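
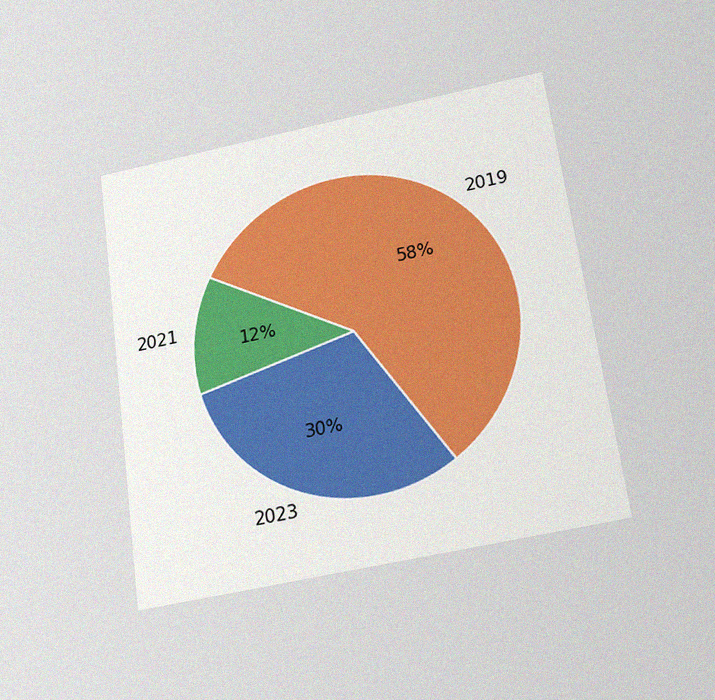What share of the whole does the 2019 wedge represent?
58%

The chart is tilted about 8° counter-clockwise and viewed slightly from below, with some photo noise. The 2019 slice takes up 58% of the pie.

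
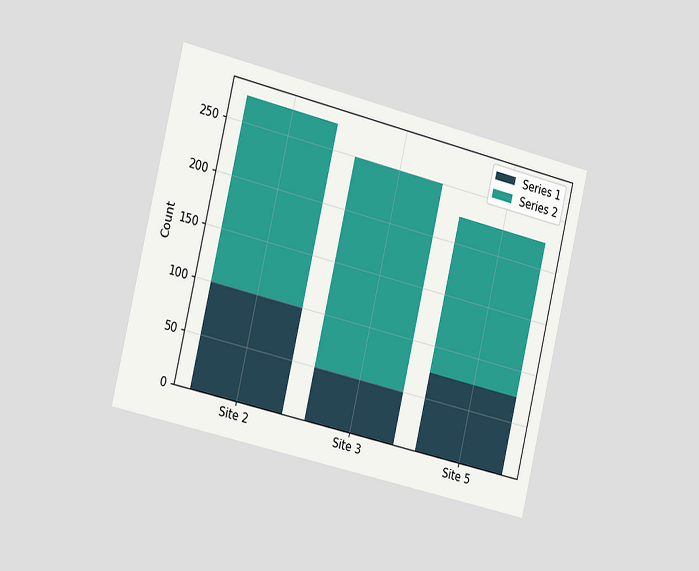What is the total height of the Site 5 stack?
The chart is tilted about 13° clockwise and viewed slightly from the left. The Site 5 stack's top reaches 225 on the y-axis.

225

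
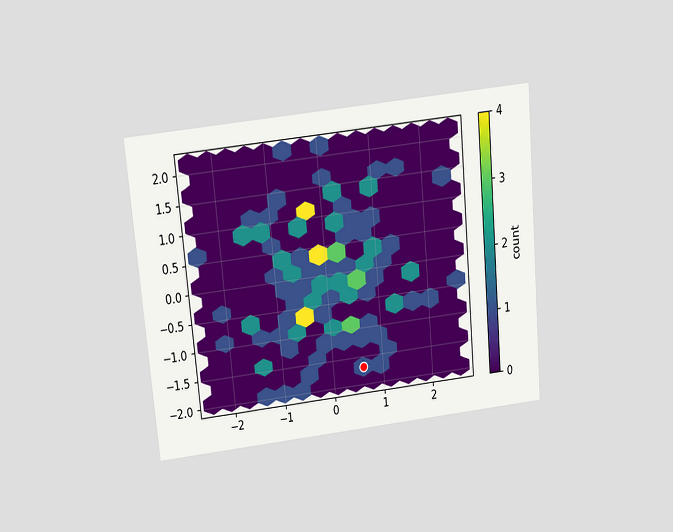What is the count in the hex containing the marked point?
The chart is tilted about 5° counter-clockwise and viewed slightly from above. The marked hex reads 1 on the colorbar.

1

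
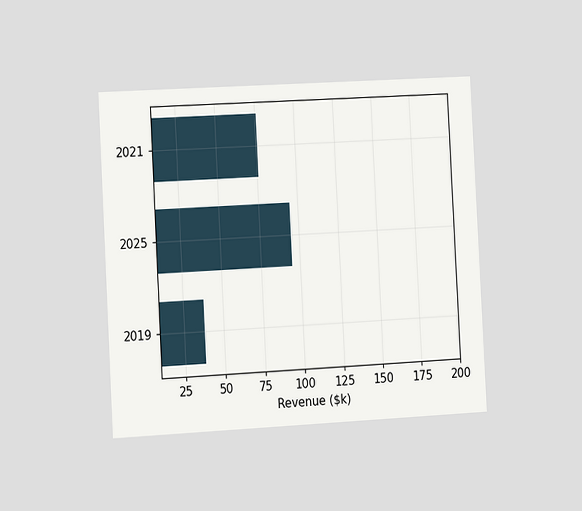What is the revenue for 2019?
$38k

The chart is tilted about 3° counter-clockwise and viewed slightly from the left. Reading along the chart's x-axis, the 2019 bar reaches $38k.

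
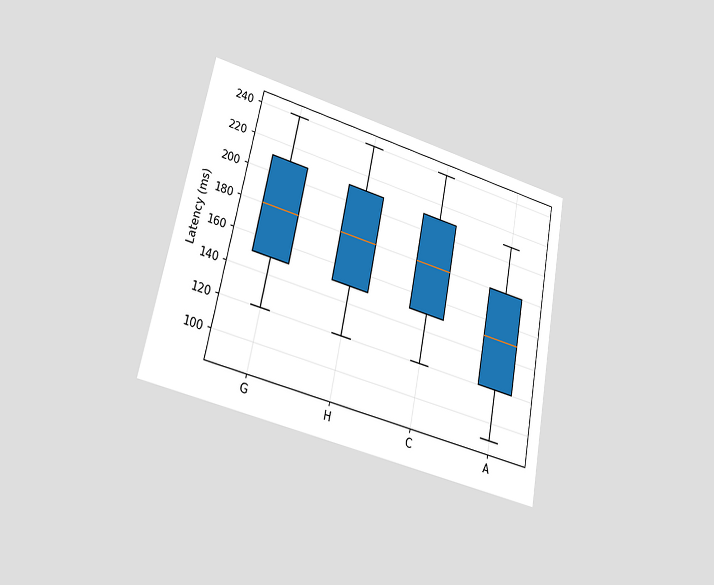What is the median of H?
180ms

The chart is tilted about 11° clockwise and viewed at a slight angle. The median line in the H box sits at 180ms.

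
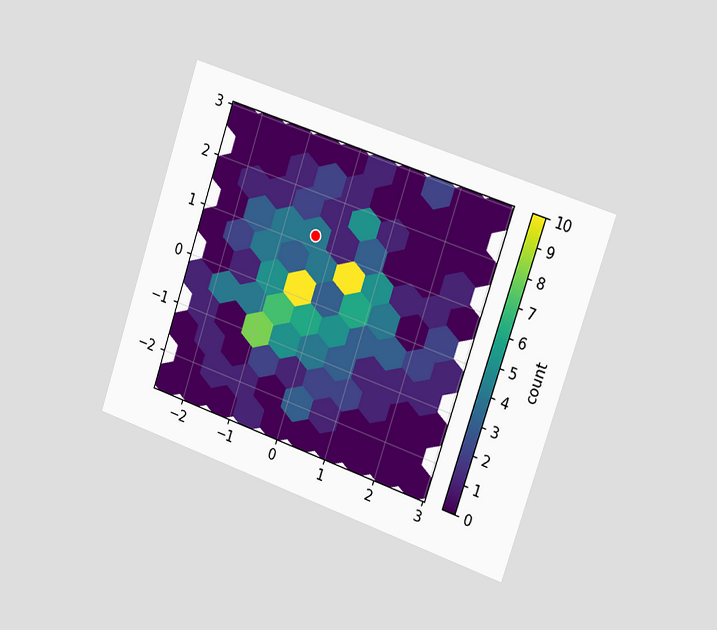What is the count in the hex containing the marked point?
The chart is tilted about 19° clockwise and viewed slightly from the right. The marked hex reads 4 on the colorbar.

4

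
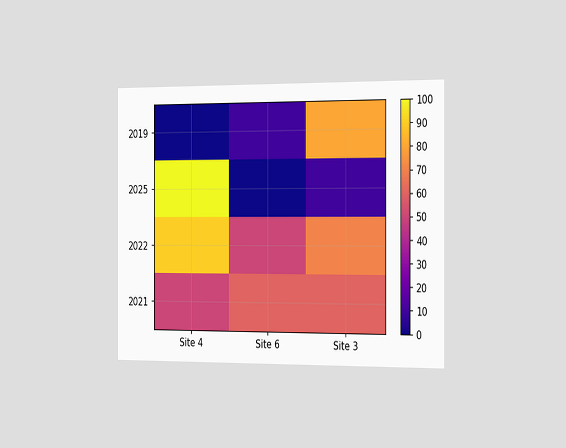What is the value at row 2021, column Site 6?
60

The chart is viewed slightly from the right. Matching cell (2021, Site 6) against the colorbar gives 60.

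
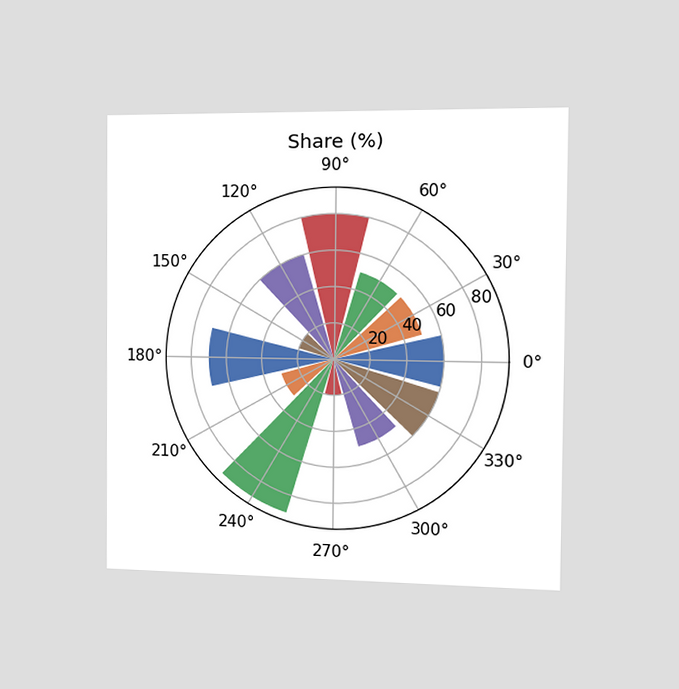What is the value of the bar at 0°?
60%

The chart is viewed slightly from the right. The bar at 0° reaches 60% on the radial axis.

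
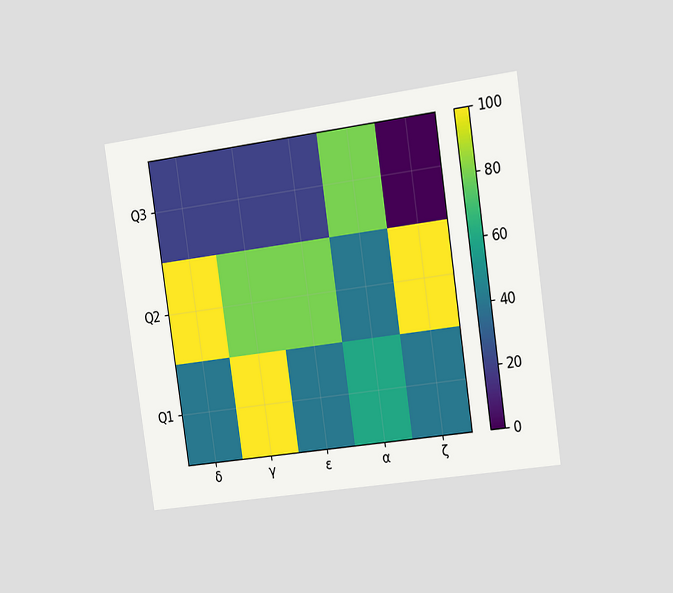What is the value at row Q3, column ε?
The chart is tilted about 8° counter-clockwise and viewed slightly from the right. Matching cell (Q3, ε) against the colorbar gives 20.

20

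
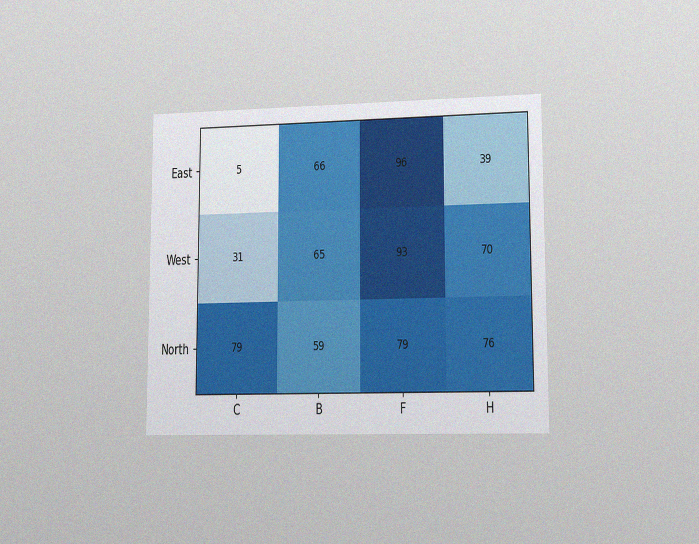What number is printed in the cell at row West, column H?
70

The chart is viewed at a slight angle, with some photo noise. The (West, H) cell reads 70.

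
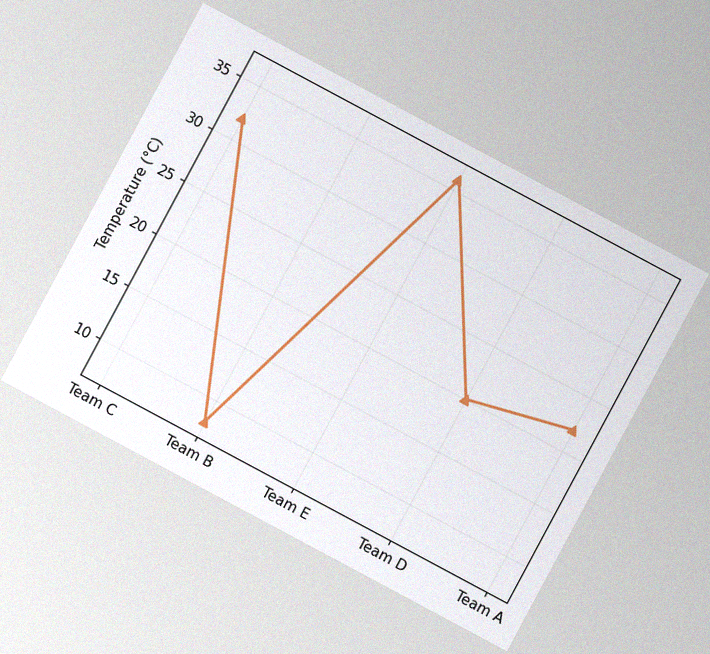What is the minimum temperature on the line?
8°C

The chart is tilted about 28° clockwise, with some photo noise. The lowest point is at Team B, and reading across to the y-axis gives 8°C.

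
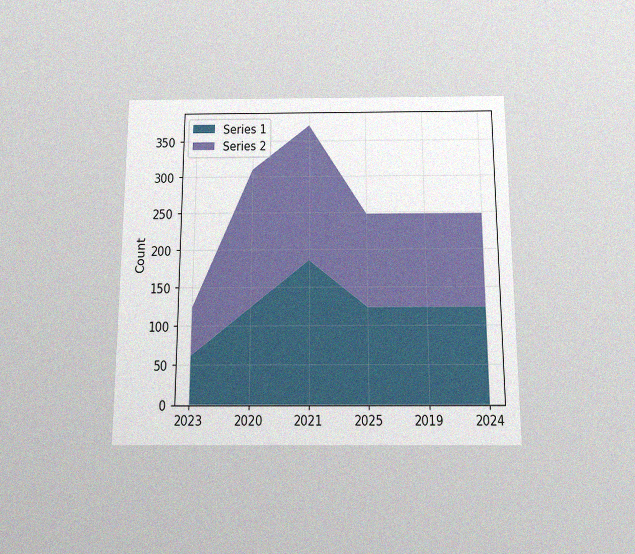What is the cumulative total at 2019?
248

The chart is viewed slightly from below, with some photo noise. The stacked total at 2019 reaches 248.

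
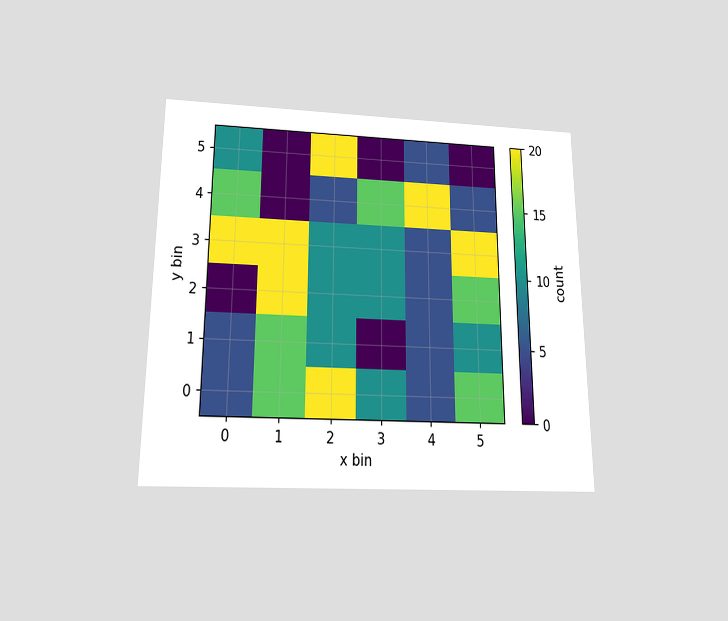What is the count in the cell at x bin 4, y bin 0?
The chart is viewed slightly from below. Matching the cell (4, 0) against the colorbar gives 5.

5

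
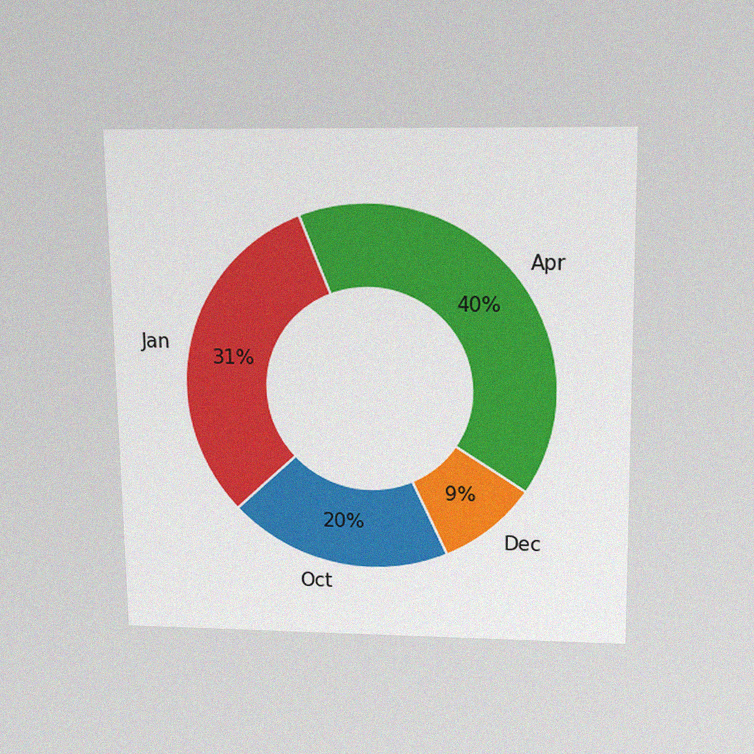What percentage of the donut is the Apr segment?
40%

The chart is viewed slightly from above, with some photo noise. The Apr segment takes up 40% of the ring.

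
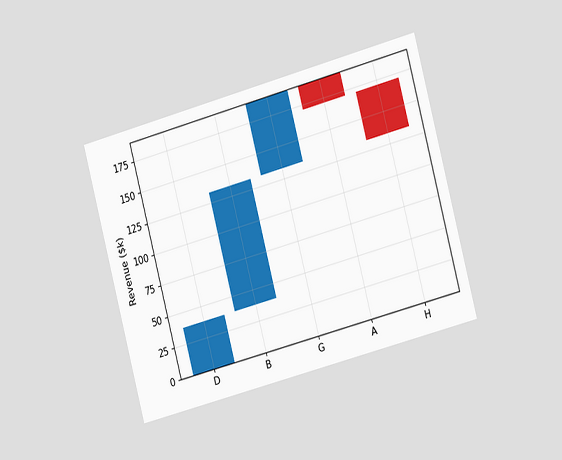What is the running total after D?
The chart is tilted about 15° counter-clockwise and viewed slightly from the right. After D the running total reaches $38k.

$38k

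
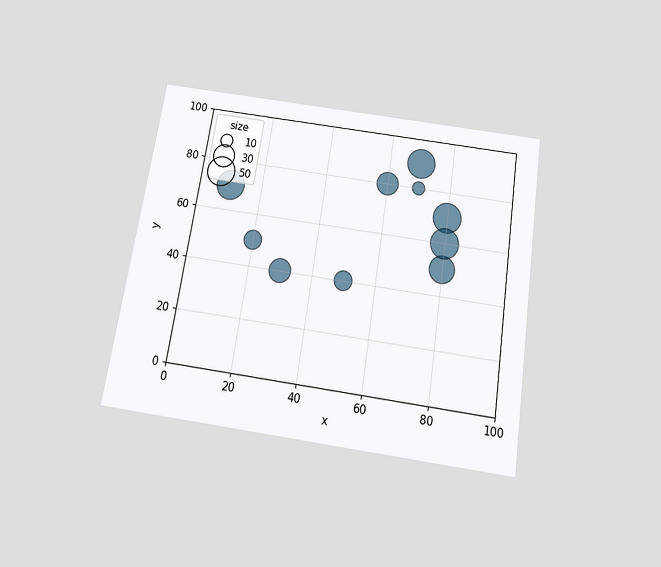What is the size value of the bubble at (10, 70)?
50

The chart is tilted about 9° clockwise and viewed slightly from below. Matching the bubble at (10, 70) against the size legend gives 50.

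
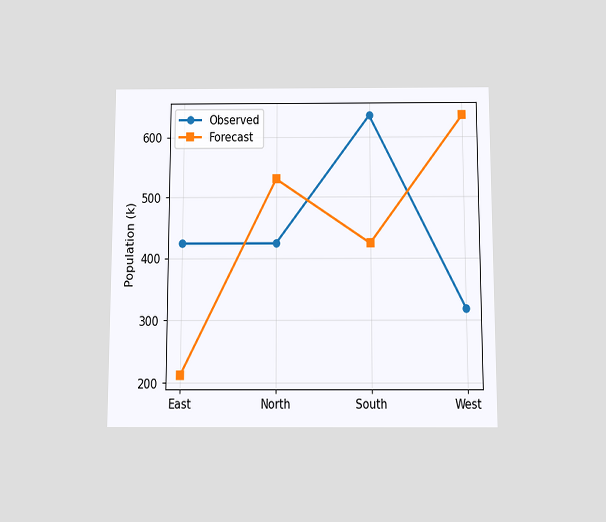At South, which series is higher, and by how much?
Observed, by 212k

The chart is viewed slightly from below. At South, Observed sits above the other line by 212k.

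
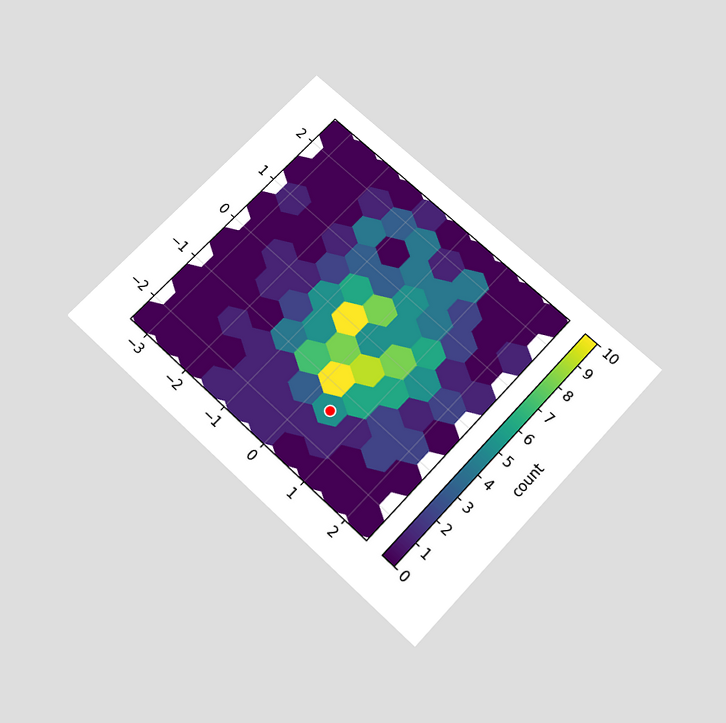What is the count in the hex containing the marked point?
The chart is tilted about 43° clockwise and viewed slightly from below. The marked hex reads 5 on the colorbar.

5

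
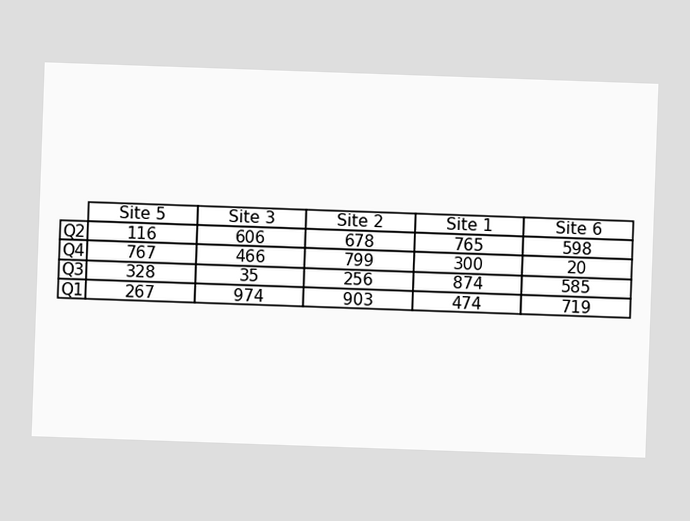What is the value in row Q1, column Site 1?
The chart is tilted about 2° clockwise. The (Q1, Site 1) cell reads 474.

474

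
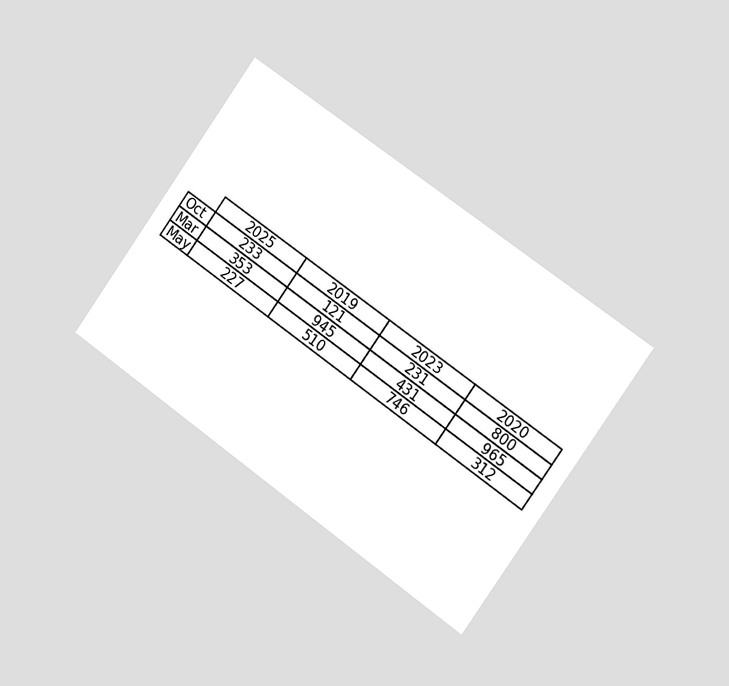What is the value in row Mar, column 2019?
945

The chart is tilted about 35° clockwise and viewed slightly from the right. The (Mar, 2019) cell reads 945.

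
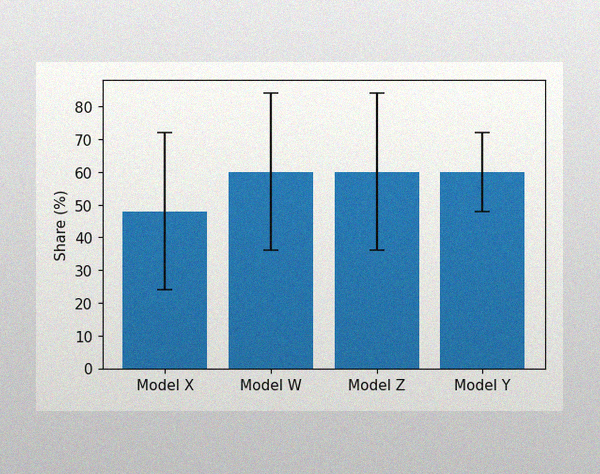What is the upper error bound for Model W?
84%

The image has some photo noise and uneven lighting. The Model W bar's upper whisker reaches 84%.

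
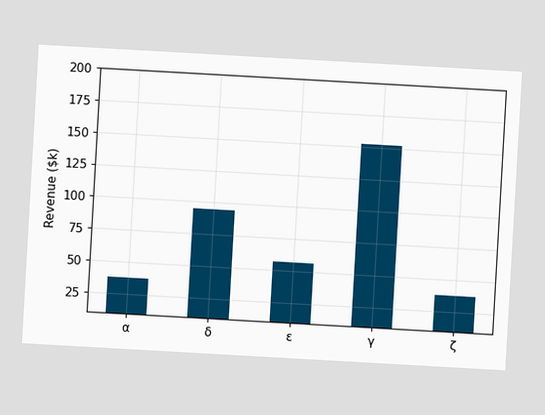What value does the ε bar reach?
The chart is tilted about 3° clockwise. Reading along the chart's y-axis, the ε bar reaches $57k.

$57k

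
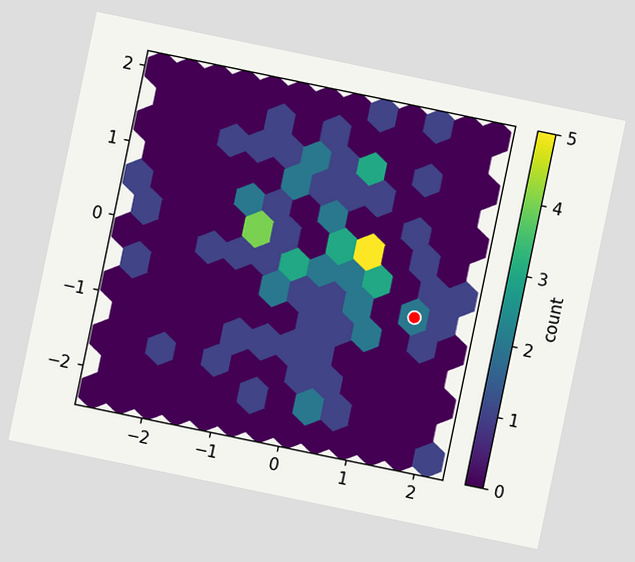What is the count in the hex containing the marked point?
The chart is tilted about 12° clockwise. The marked hex reads 2 on the colorbar.

2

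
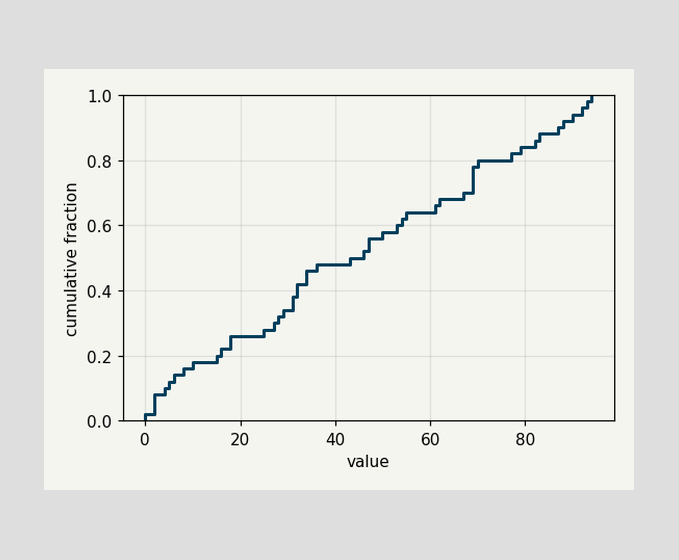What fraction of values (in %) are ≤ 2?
8%

At x=2 the ECDF step is at 8%.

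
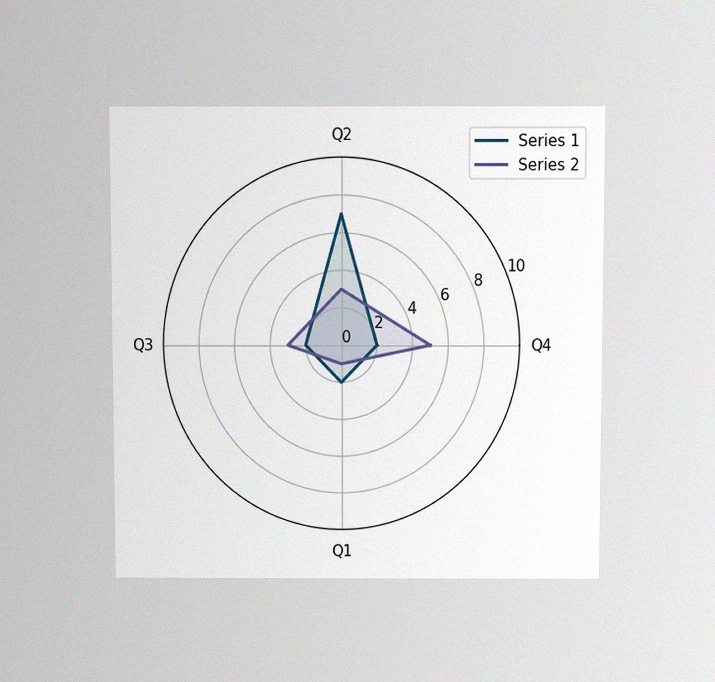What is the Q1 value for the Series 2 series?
The chart is viewed slightly from above, with some photo noise. On the Q1 axis, Series 2 reaches 1.

1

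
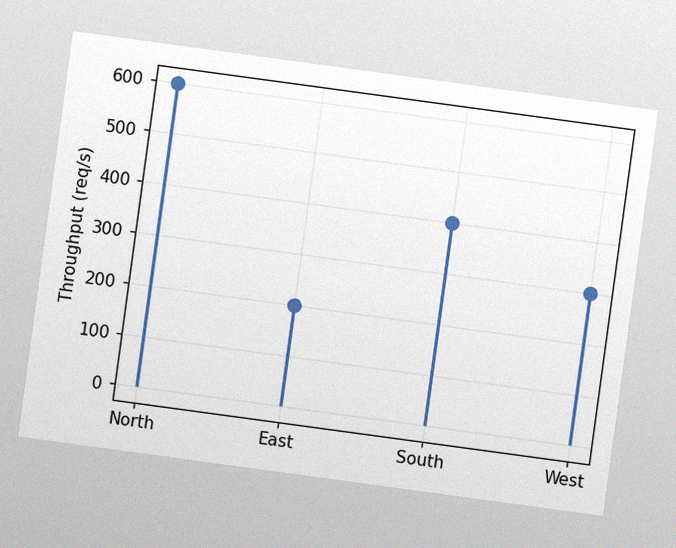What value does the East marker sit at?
The chart is tilted about 8° clockwise, with some photo noise. The East marker sits at 200req/s.

200req/s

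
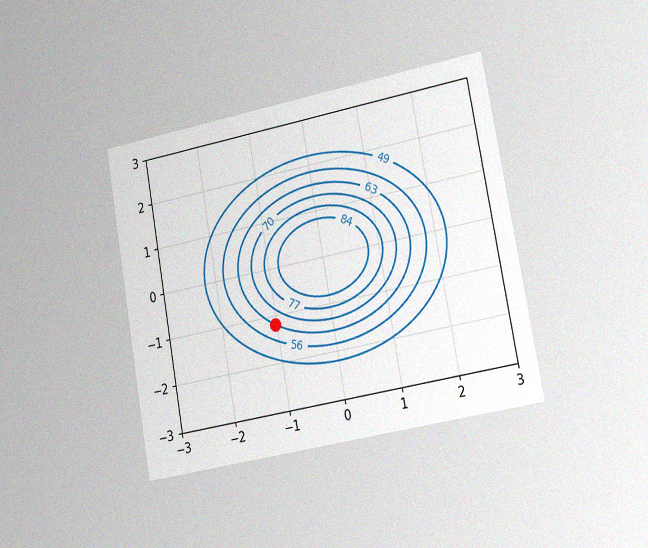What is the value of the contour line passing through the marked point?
63

The chart is tilted about 10° counter-clockwise and viewed slightly from the right, with some photo noise. The marked point sits on the contour labelled 63.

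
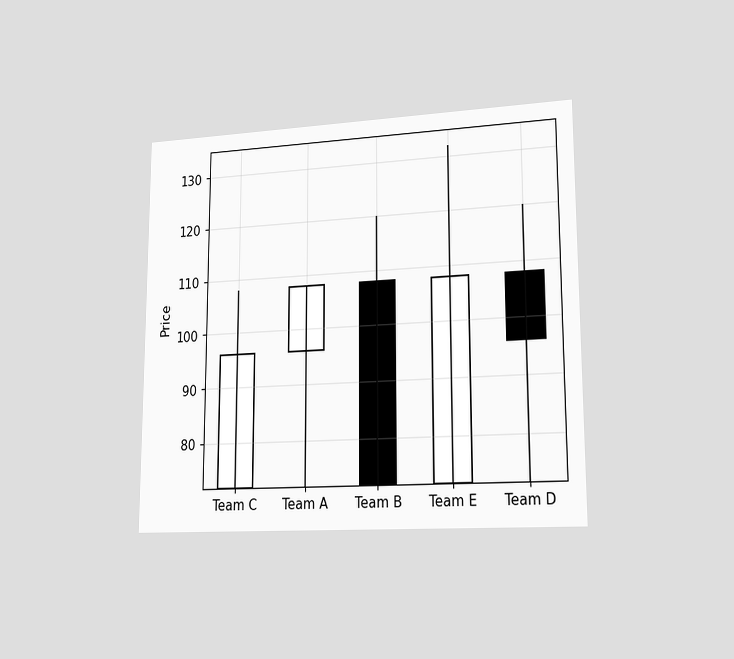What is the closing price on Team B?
72

The chart is viewed slightly from the right. The Team B candle closes at 72.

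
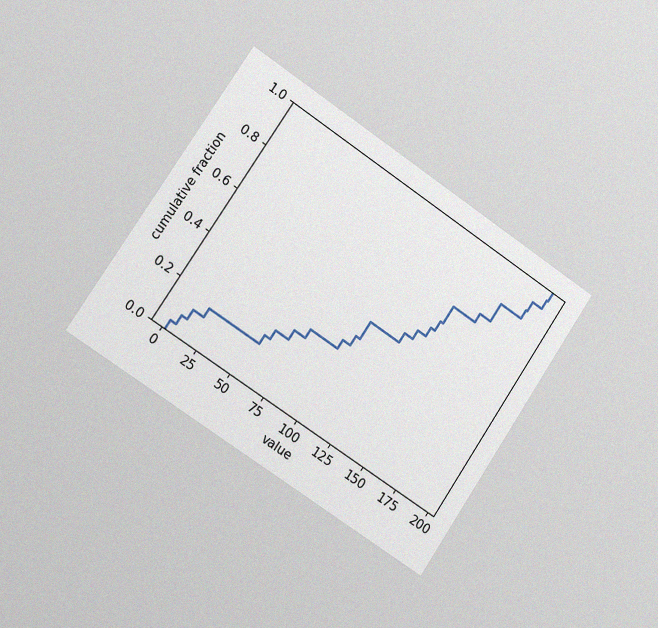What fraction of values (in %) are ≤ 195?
100%

The chart is tilted about 34° clockwise and viewed slightly from the left, with some photo noise. At x=195 the ECDF step is at 100%.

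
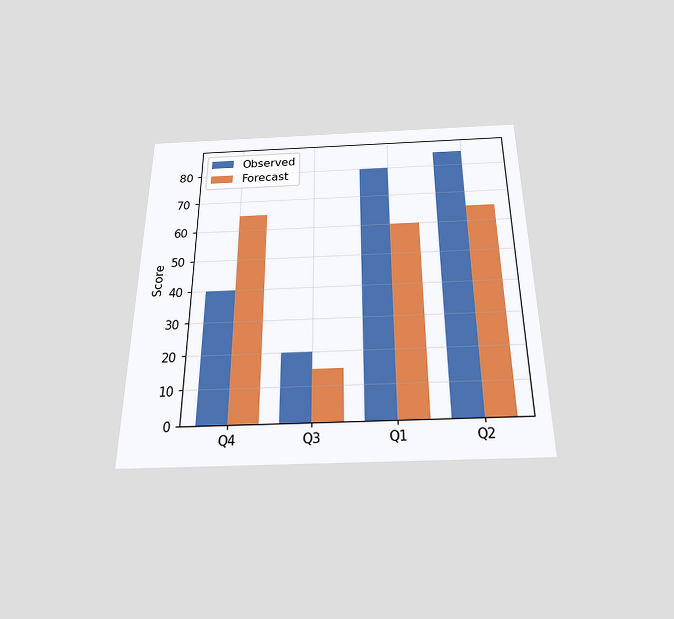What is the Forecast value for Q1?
60

The chart is viewed slightly from below. The Forecast bar at Q1 reaches 60 on the y-axis.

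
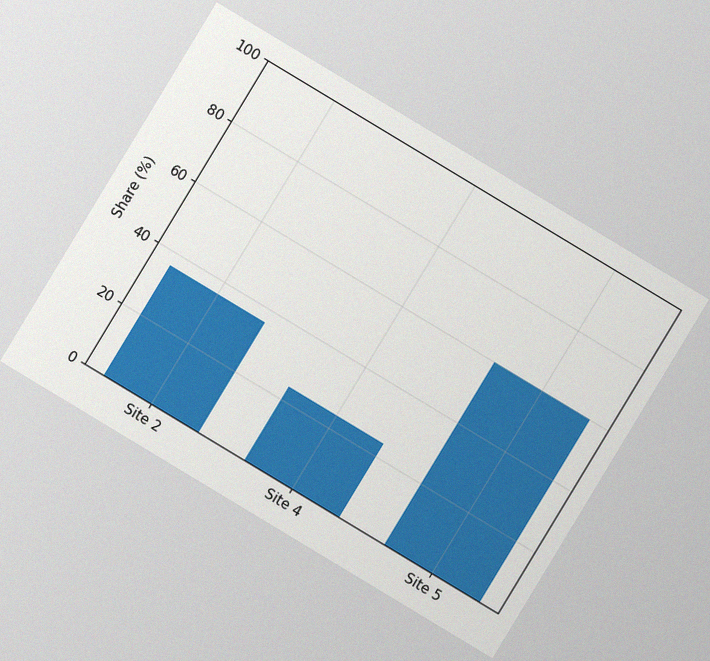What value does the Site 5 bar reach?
60%

The chart is tilted about 31° clockwise, with some photo noise. Reading along the chart's y-axis, the Site 5 bar reaches 60%.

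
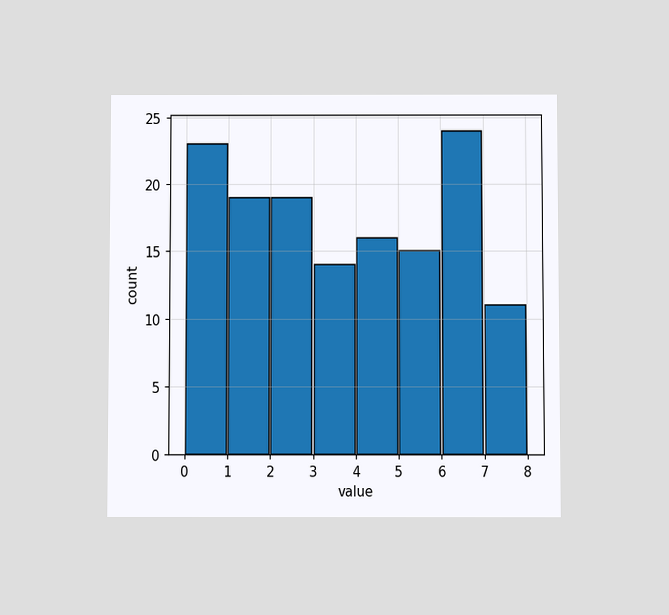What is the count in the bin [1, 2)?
19

The chart is viewed slightly from below. The [1, 2) bin has height 19.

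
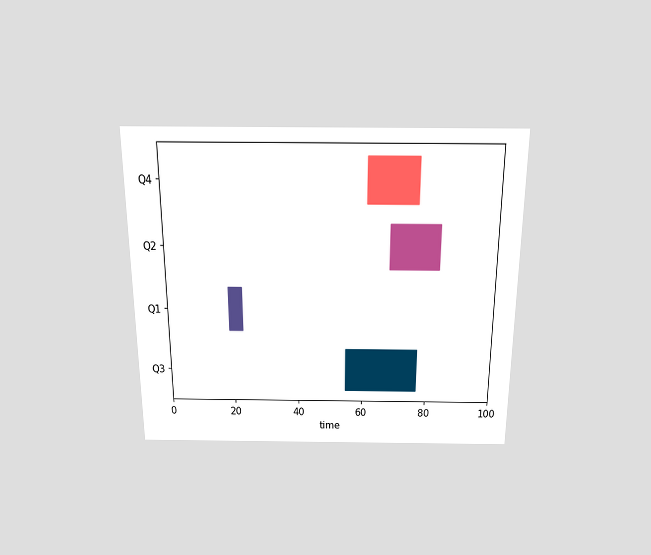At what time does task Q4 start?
61

The chart is viewed slightly from above. The Q4 bar begins at t=61.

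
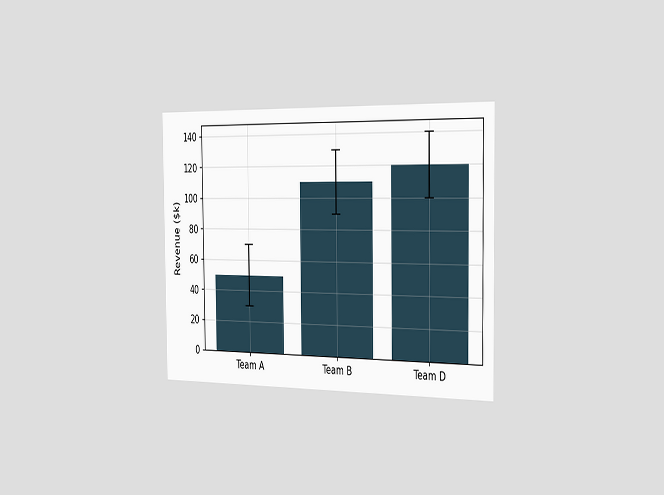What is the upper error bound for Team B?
The chart is viewed slightly from the right. The Team B bar's upper whisker reaches $130k.

$130k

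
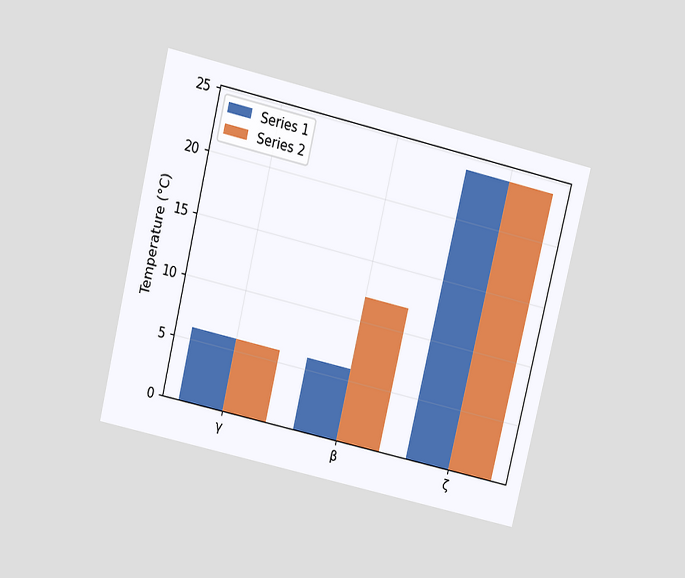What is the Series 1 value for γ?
The chart is tilted about 13° clockwise and viewed slightly from above. The Series 1 bar at γ reaches 6°C on the y-axis.

6°C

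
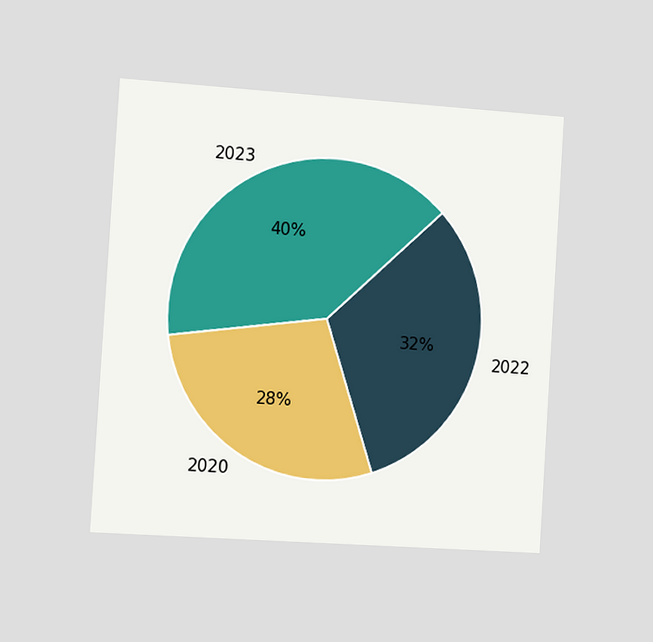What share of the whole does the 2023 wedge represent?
The chart is tilted about 4° clockwise and viewed slightly from the left. The 2023 slice takes up 40% of the pie.

40%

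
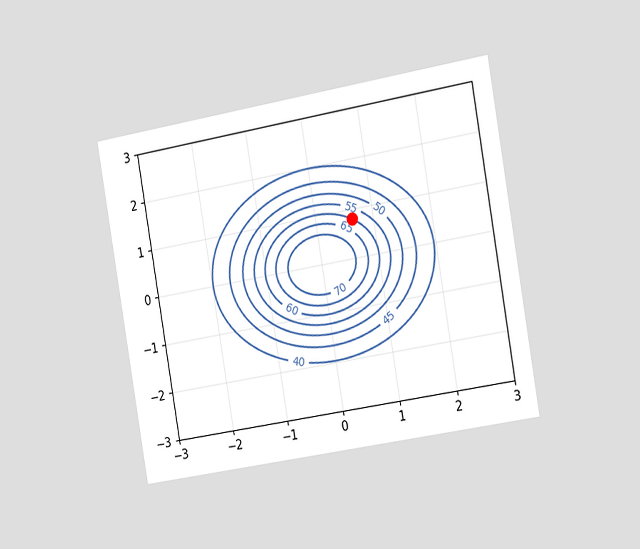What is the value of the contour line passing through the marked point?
The chart is tilted about 10° counter-clockwise and viewed slightly from the right. The marked point sits on the contour labelled 60.

60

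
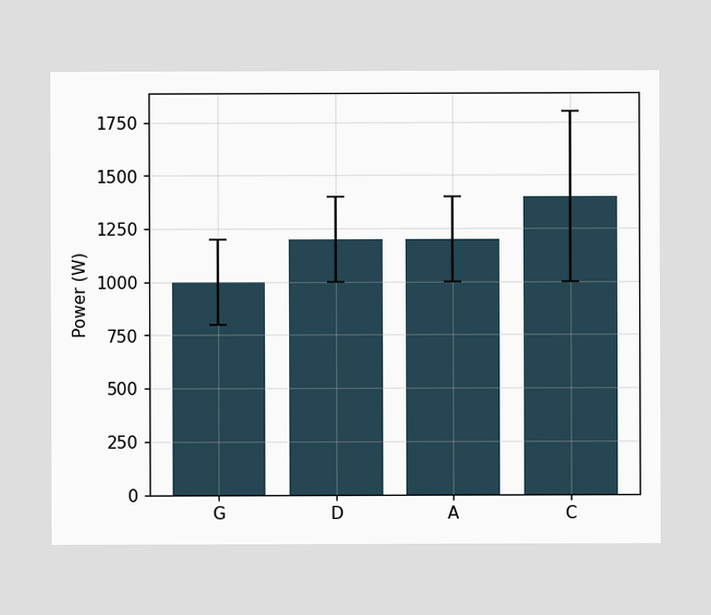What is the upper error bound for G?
1200W

The G bar's upper whisker reaches 1200W.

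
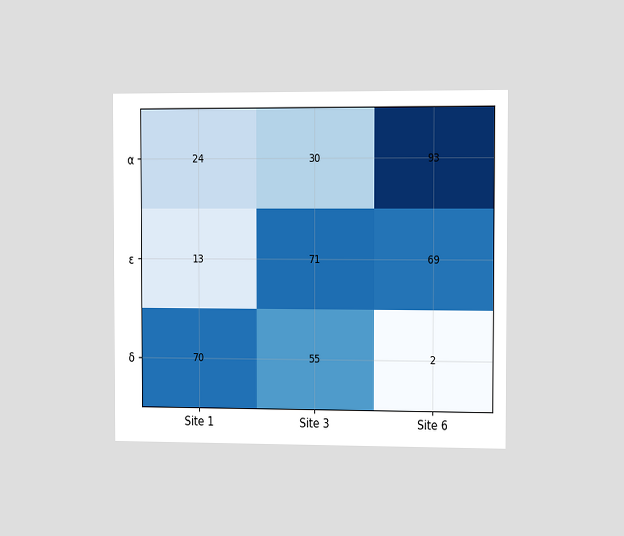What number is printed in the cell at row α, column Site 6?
The chart is viewed slightly from the right. The (α, Site 6) cell reads 93.

93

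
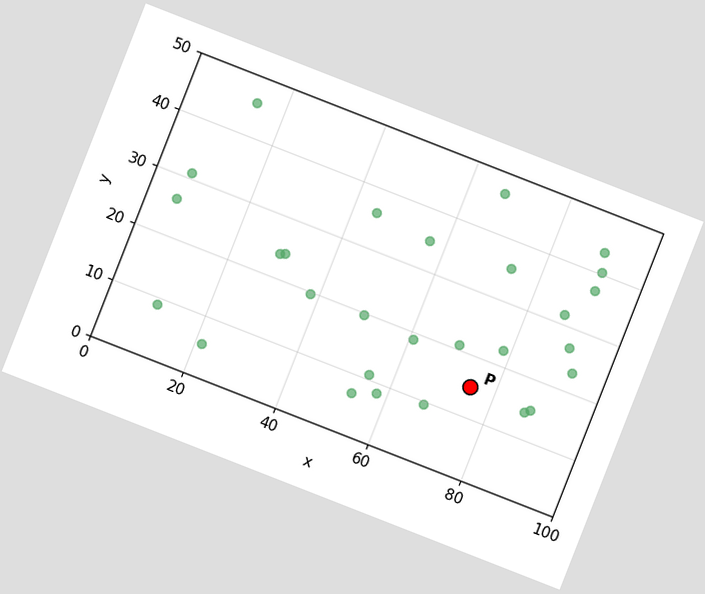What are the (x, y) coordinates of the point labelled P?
The chart is tilted about 21° clockwise. Following the gridlines from P to each axis, P sits at (75, 15).

(75, 15)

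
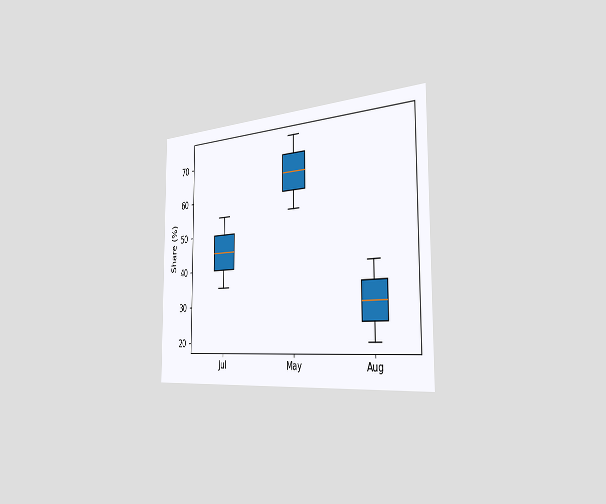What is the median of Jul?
45%

The chart is viewed slightly from the right. The median line in the Jul box sits at 45%.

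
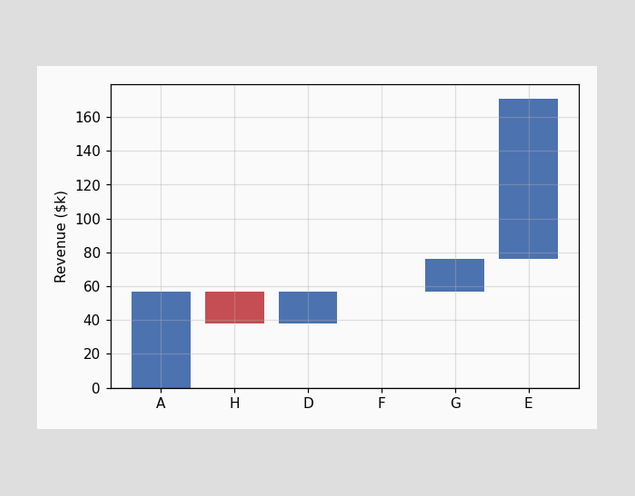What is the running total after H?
$38k

After H the running total reaches $38k.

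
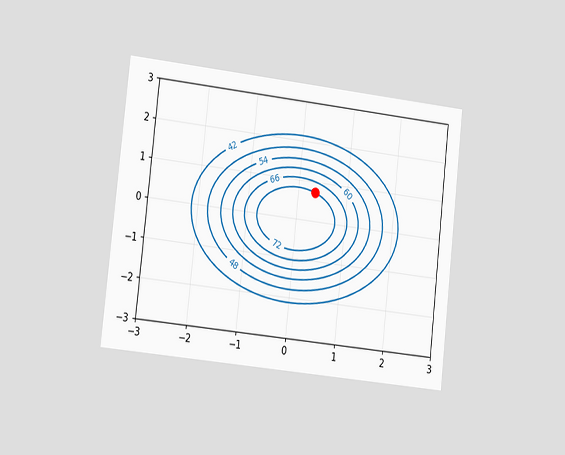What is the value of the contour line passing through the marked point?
The chart is tilted about 6° clockwise and viewed slightly from the left. The marked point sits on the contour labelled 72.

72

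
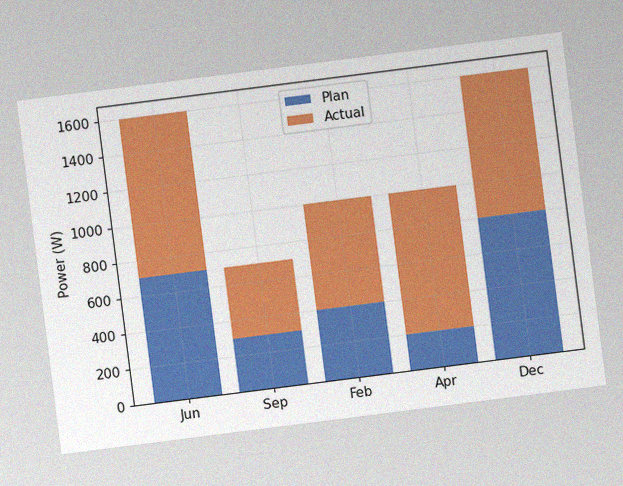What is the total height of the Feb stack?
1000W

The chart is tilted about 7° counter-clockwise, with some photo noise. The Feb stack's top reaches 1000W on the y-axis.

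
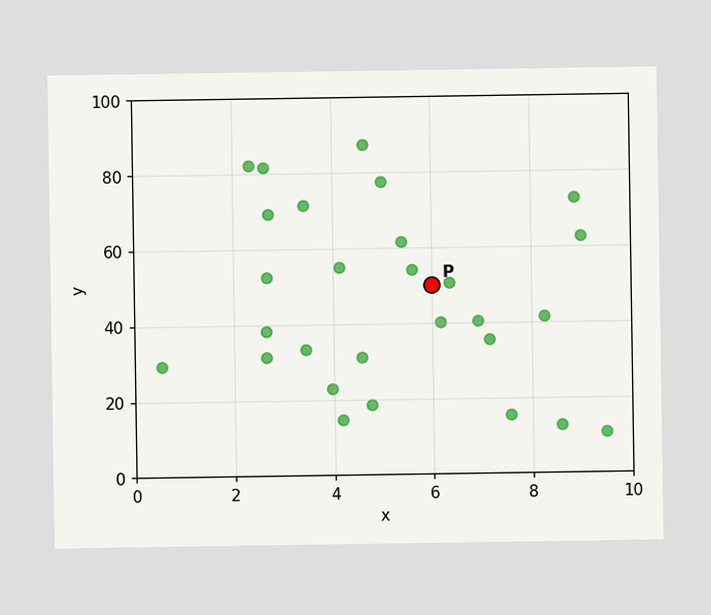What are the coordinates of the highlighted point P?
(6, 50)

Following the gridlines from P to each axis, P sits at (6, 50).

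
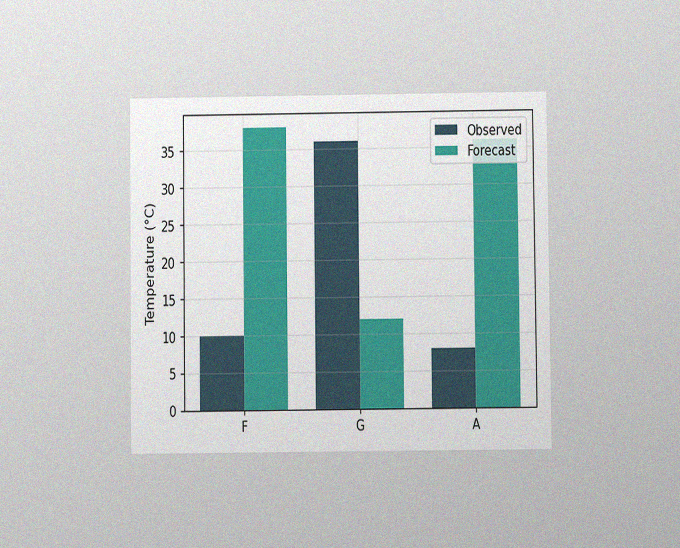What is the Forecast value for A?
The chart is viewed at a slight angle, with some photo noise. The Forecast bar at A reaches 36°C on the y-axis.

36°C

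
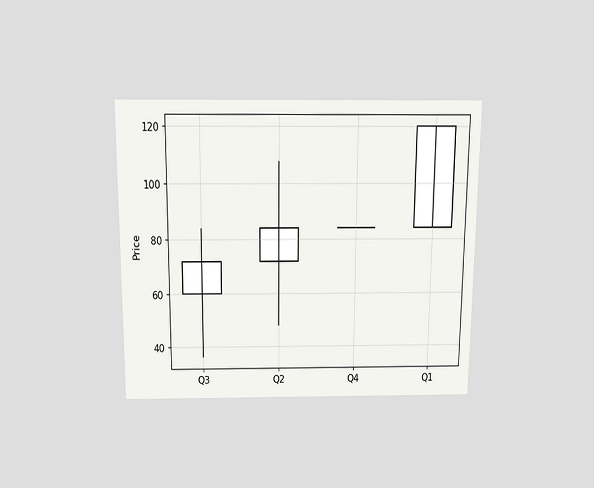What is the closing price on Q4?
The chart is viewed slightly from above. The Q4 candle closes at 84.

84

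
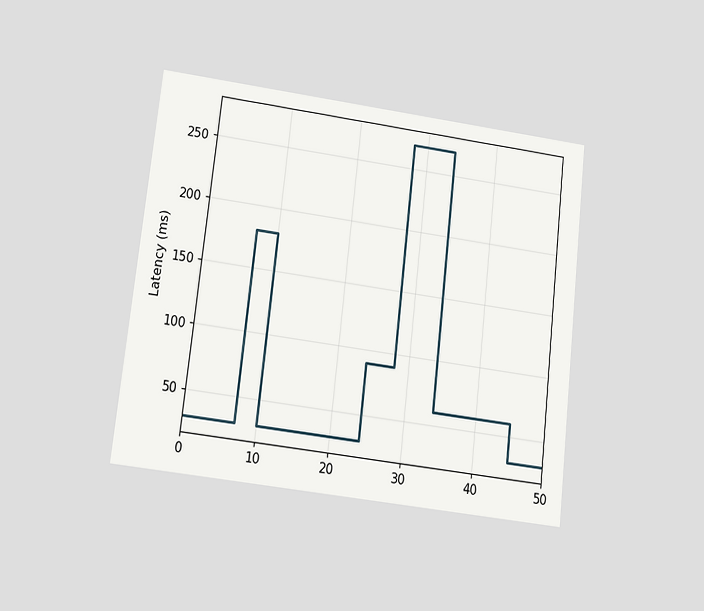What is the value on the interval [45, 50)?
The chart is tilted about 6° clockwise and viewed slightly from below. On [45, 50) the step sits at 30ms.

30ms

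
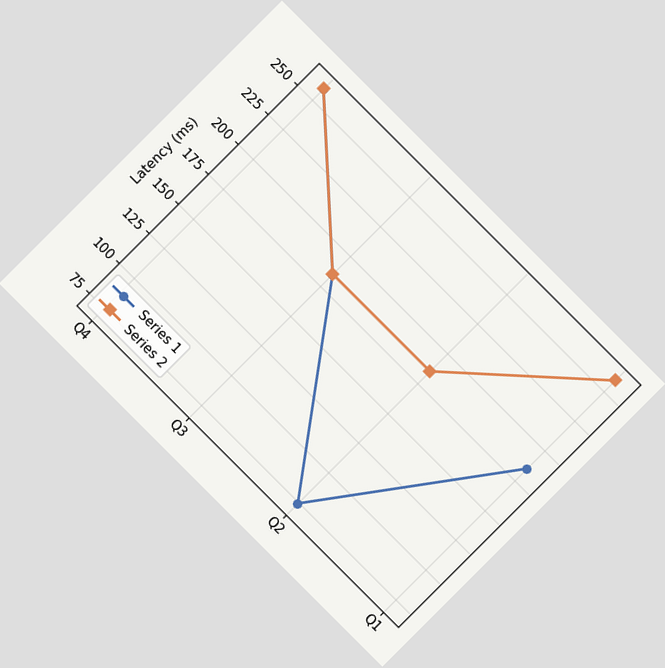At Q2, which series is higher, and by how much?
Series 2, by 111ms

The chart is tilted about 45° clockwise. At Q2, Series 2 sits above the other line by 111ms.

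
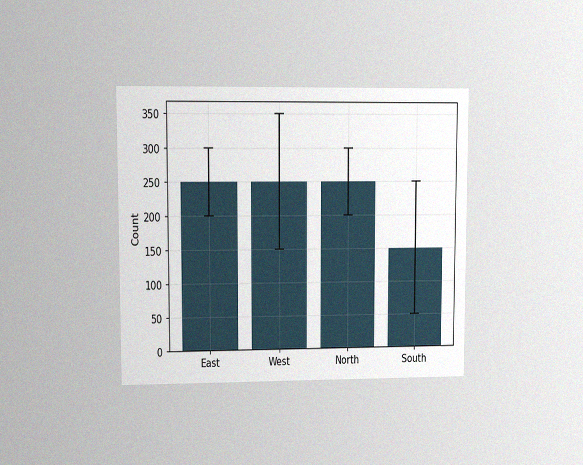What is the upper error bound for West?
The chart is viewed at a slight angle, with some photo noise. The West bar's upper whisker reaches 350.

350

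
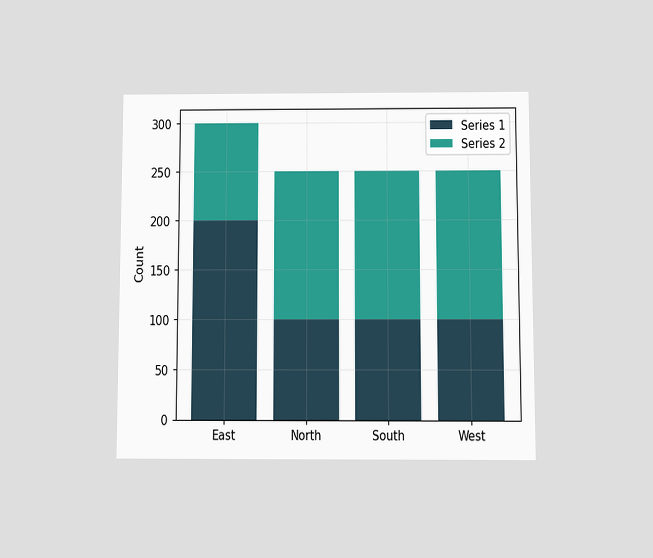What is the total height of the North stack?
The chart is viewed at a slight angle. The North stack's top reaches 250 on the y-axis.

250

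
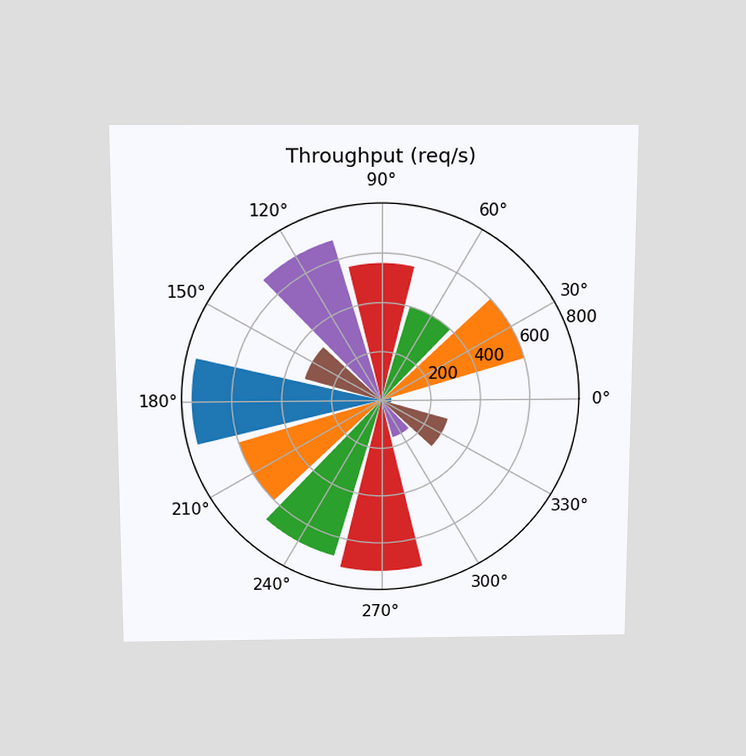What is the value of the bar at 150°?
320req/s

The chart is viewed slightly from above. The bar at 150° reaches 320req/s on the radial axis.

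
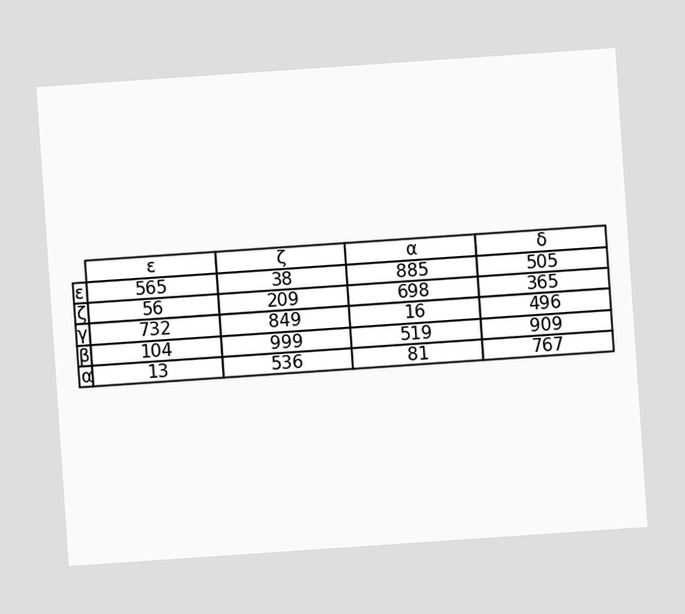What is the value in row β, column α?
The chart is tilted about 4° counter-clockwise. The (β, α) cell reads 519.

519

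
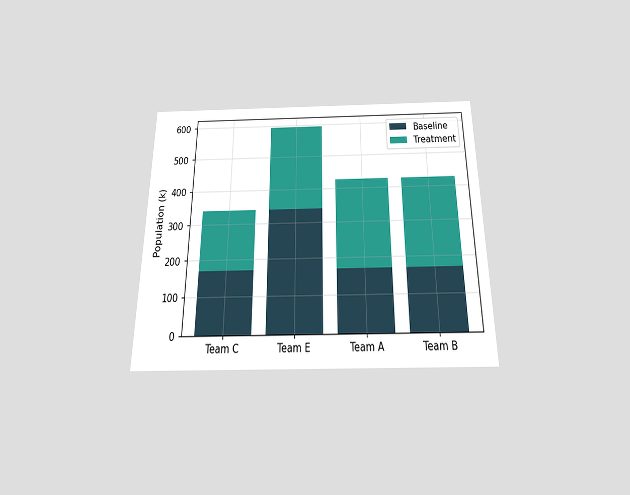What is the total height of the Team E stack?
The chart is viewed slightly from below. The Team E stack's top reaches 595k on the y-axis.

595k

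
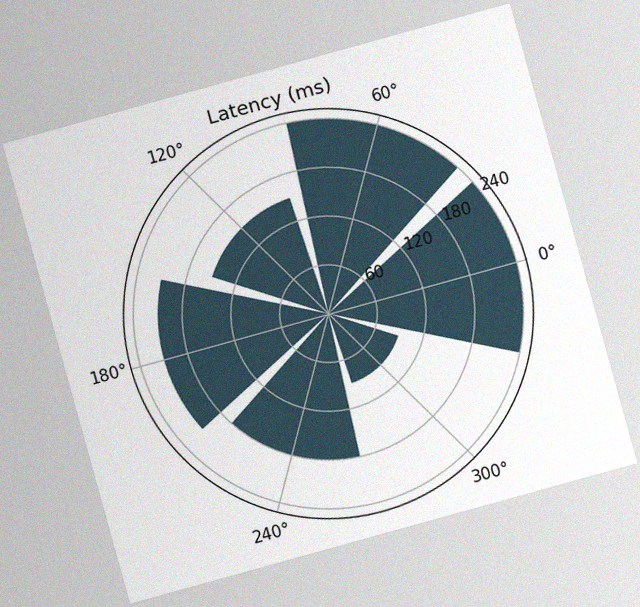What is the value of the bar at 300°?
90ms

The chart is tilted about 16° counter-clockwise, with some photo noise. The bar at 300° reaches 90ms on the radial axis.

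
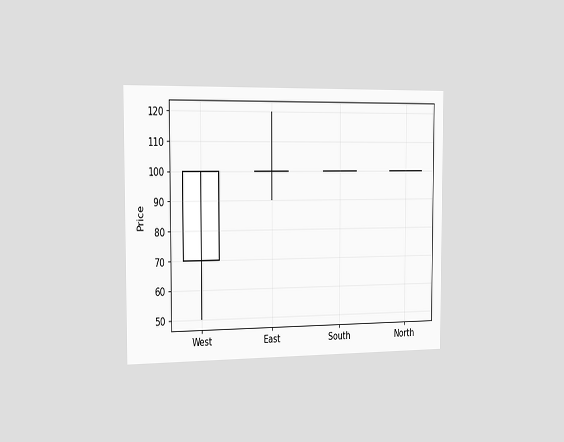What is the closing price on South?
The chart is viewed slightly from the left. The South candle closes at 100.

100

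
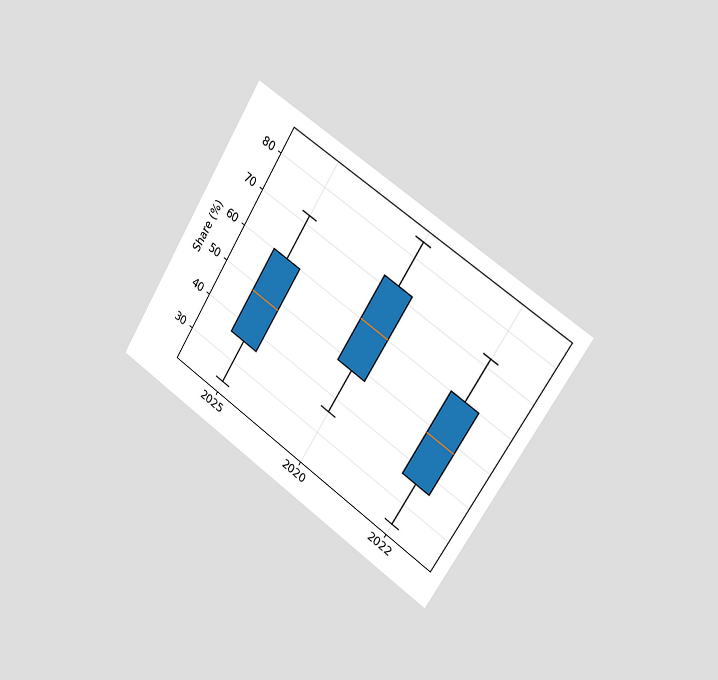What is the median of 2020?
60%

The chart is tilted about 31° clockwise and viewed slightly from the right. The median line in the 2020 box sits at 60%.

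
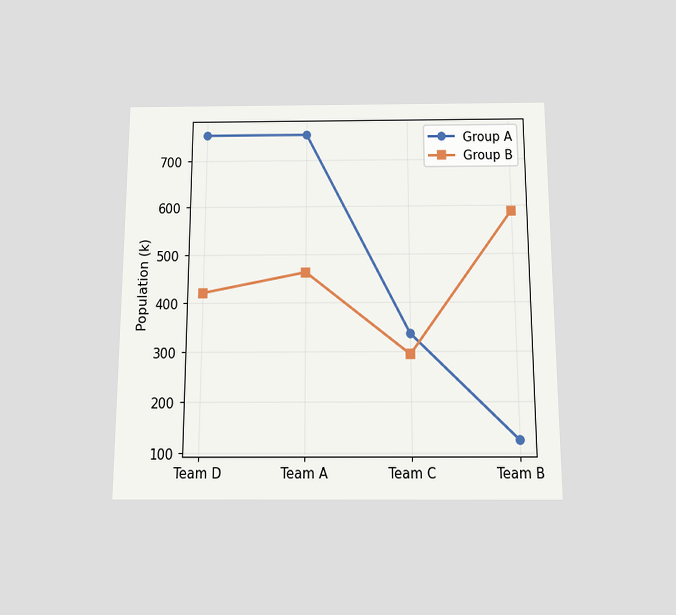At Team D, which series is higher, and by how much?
Group A, by 336k

The chart is viewed slightly from below. At Team D, Group A sits above the other line by 336k.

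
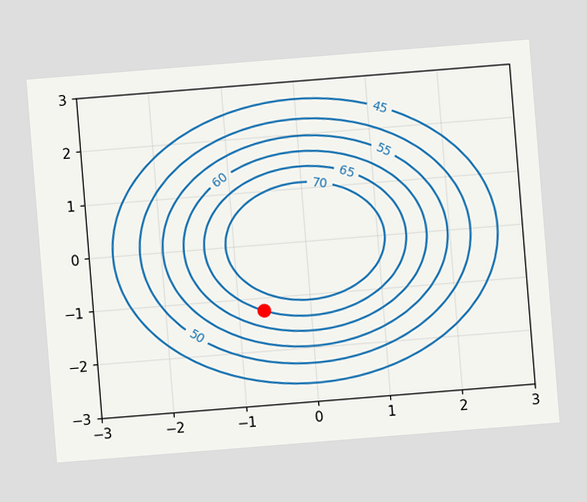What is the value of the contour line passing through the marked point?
65

The chart is tilted about 5° counter-clockwise. The marked point sits on the contour labelled 65.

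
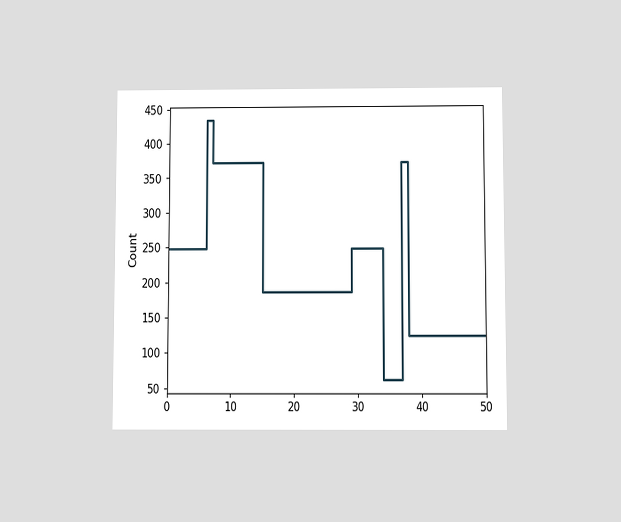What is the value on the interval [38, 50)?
The chart is viewed slightly from below. On [38, 50) the step sits at 124.

124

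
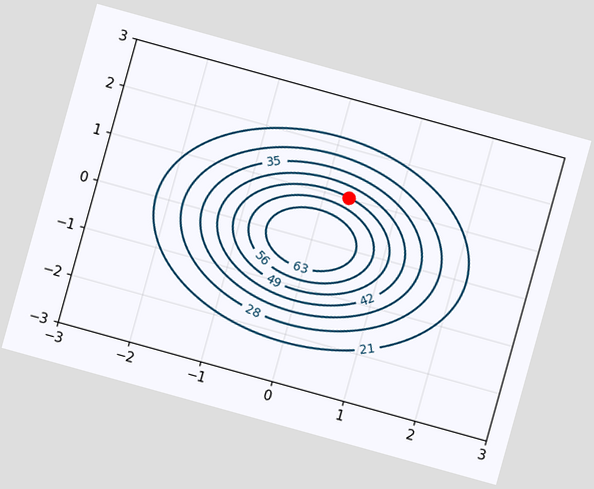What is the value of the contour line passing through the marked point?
49

The chart is tilted about 16° clockwise. The marked point sits on the contour labelled 49.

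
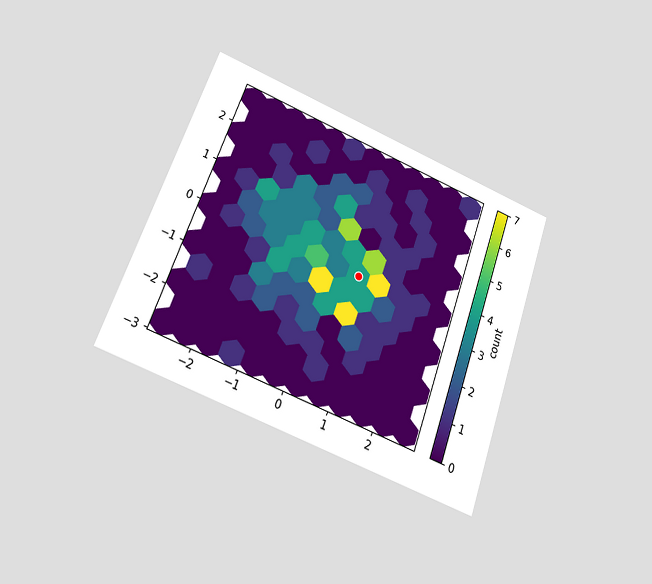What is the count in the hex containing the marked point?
4

The chart is tilted about 20° clockwise and viewed at a slight angle. The marked hex reads 4 on the colorbar.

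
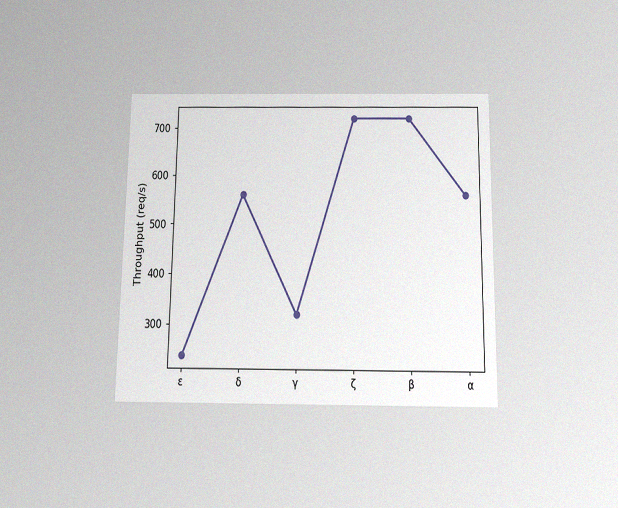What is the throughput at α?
The chart is viewed slightly from below, with some photo noise. At α, the line is at 560req/s.

560req/s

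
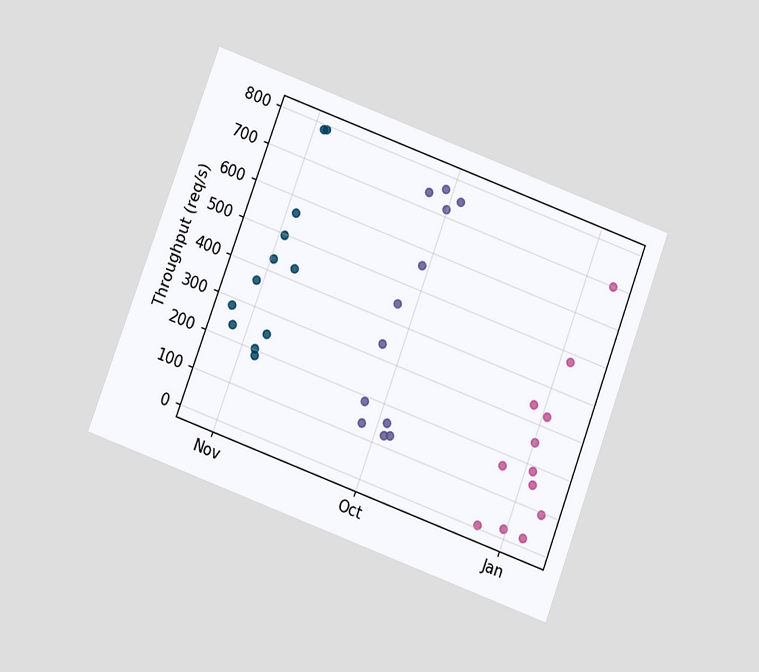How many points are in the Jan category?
12

The chart is tilted about 20° clockwise and viewed slightly from below. Counting the markers in the Jan column gives 12.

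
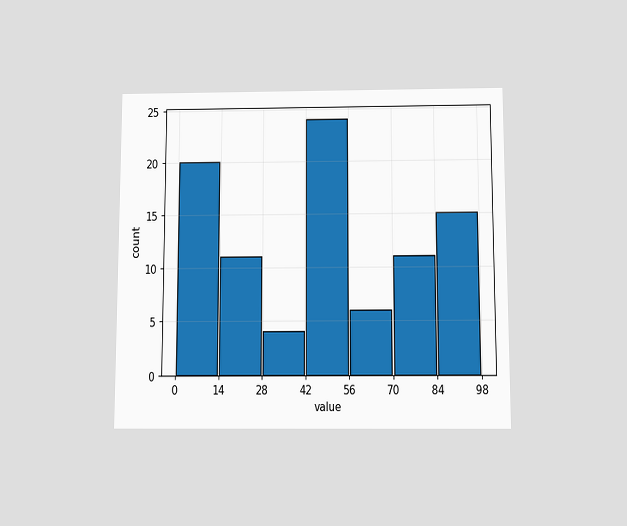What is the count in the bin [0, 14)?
20

The chart is viewed slightly from below. The [0, 14) bin has height 20.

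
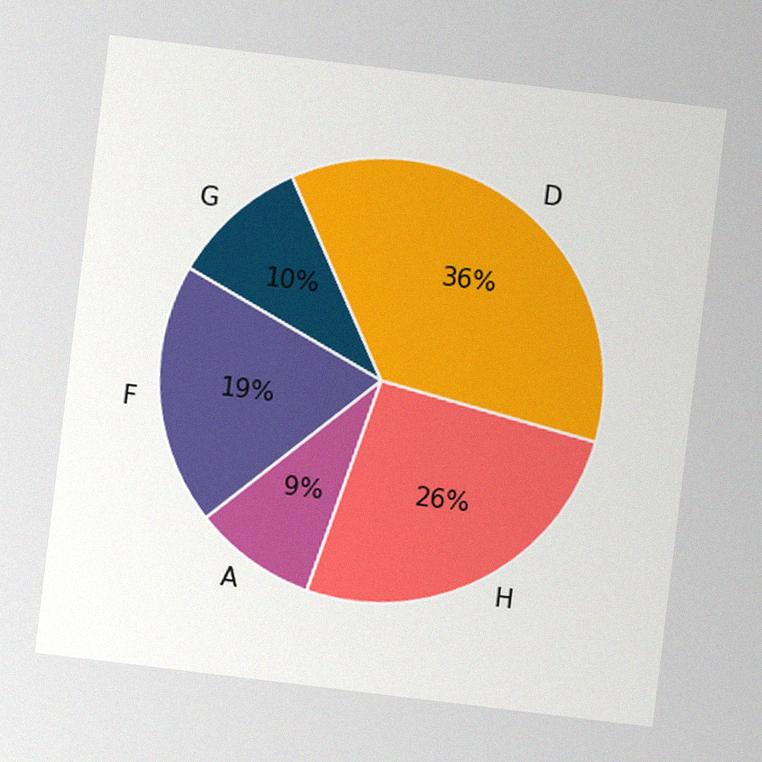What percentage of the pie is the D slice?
The chart is tilted about 7° clockwise, with some photo noise. The D slice takes up 36% of the pie.

36%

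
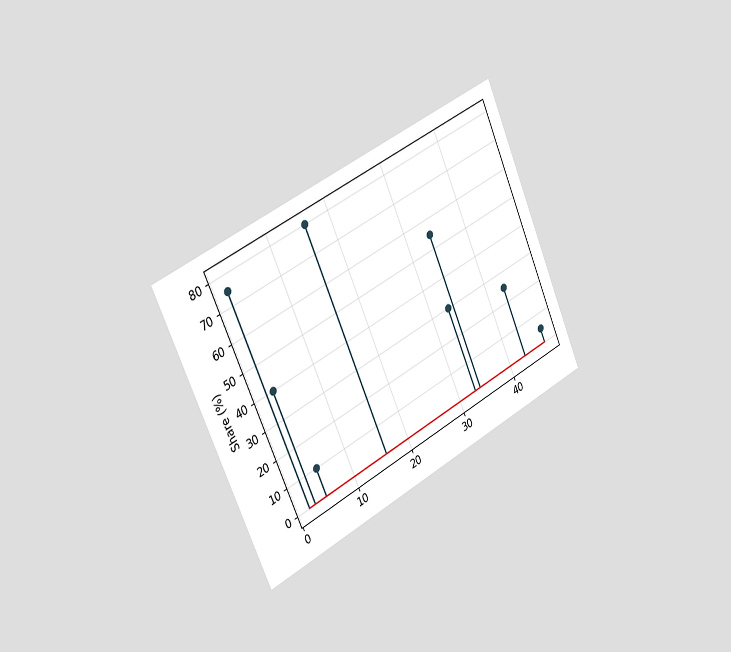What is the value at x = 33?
30%

The chart is tilted about 24° counter-clockwise and viewed slightly from the left. The stem at x=33 reaches 30%.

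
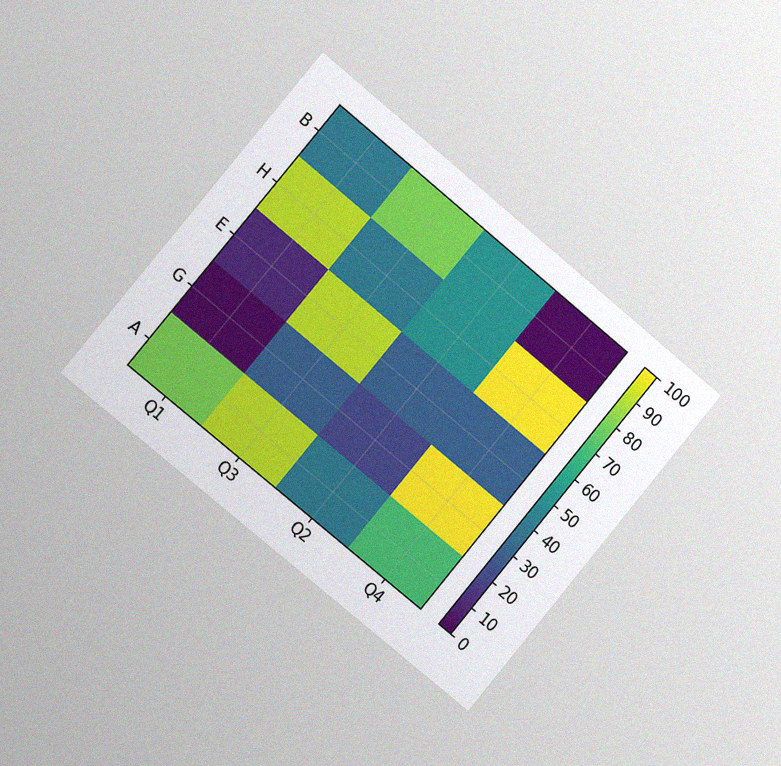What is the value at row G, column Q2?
20

The chart is tilted about 40° clockwise and viewed slightly from the left, with some photo noise. Matching cell (G, Q2) against the colorbar gives 20.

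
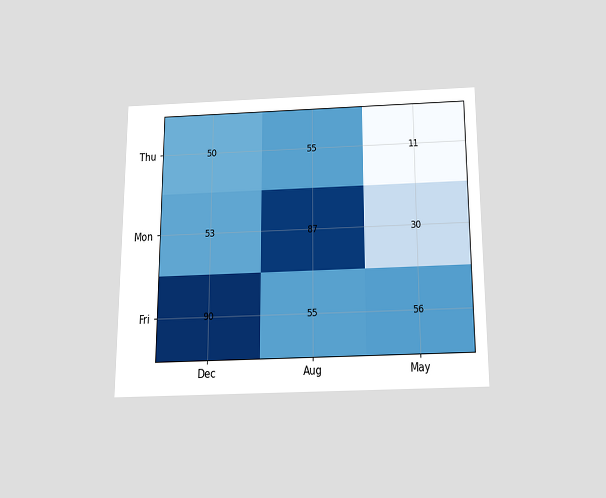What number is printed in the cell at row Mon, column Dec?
53

The chart is viewed slightly from below. The (Mon, Dec) cell reads 53.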